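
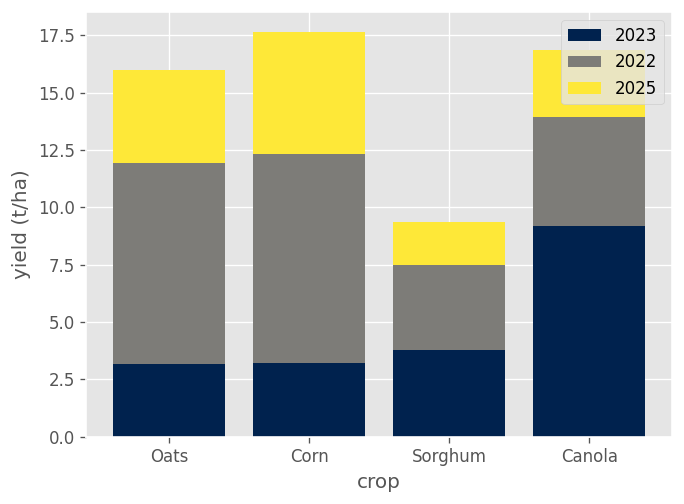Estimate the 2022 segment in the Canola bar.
2022 top ≈ 14, bottom ≈ 10; segment ≈ 4.

≈ 4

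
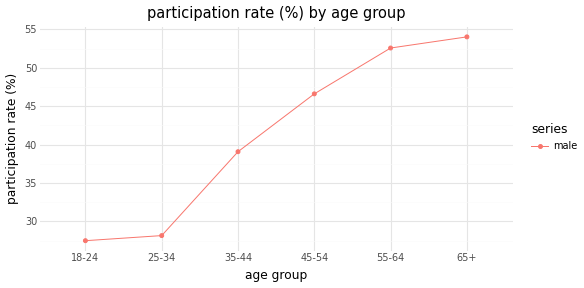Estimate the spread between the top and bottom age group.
Max 65+ ≈ 55, min 18-24 ≈ 25; range ≈ 30.

≈ 30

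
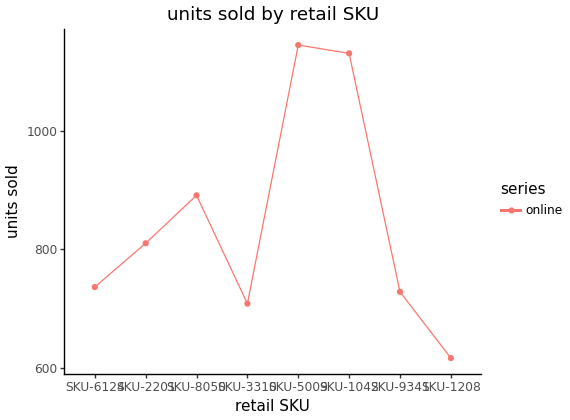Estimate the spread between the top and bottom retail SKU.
Max SKU-5009 ≈ 1150, min SKU-1208 ≈ 600; range ≈ 550.

≈ 550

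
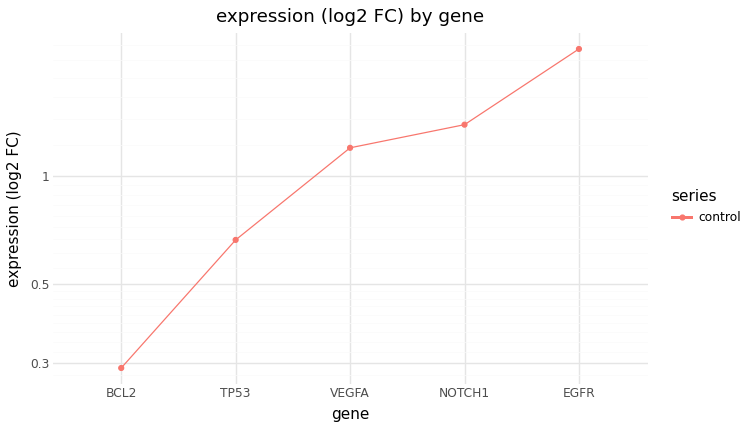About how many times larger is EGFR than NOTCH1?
EGFR ≈ 2.2, NOTCH1 ≈ 1.4; 2.2/1.4 ≈ 1.57.

≈ 1.57×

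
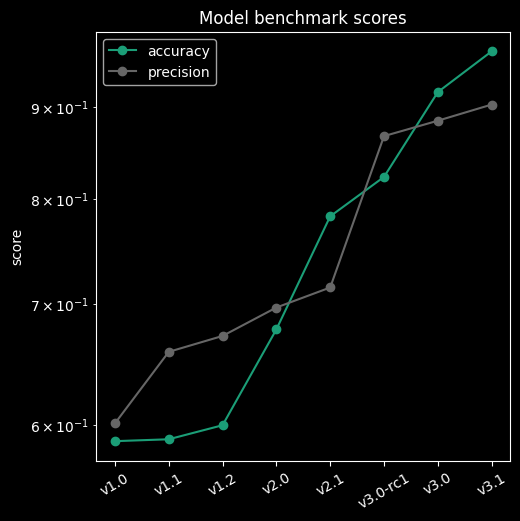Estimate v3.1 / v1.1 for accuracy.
v3.1 ≈ 0.95, v1.1 ≈ 0.60; 0.95/0.60 ≈ 1.58.

≈ 1.58×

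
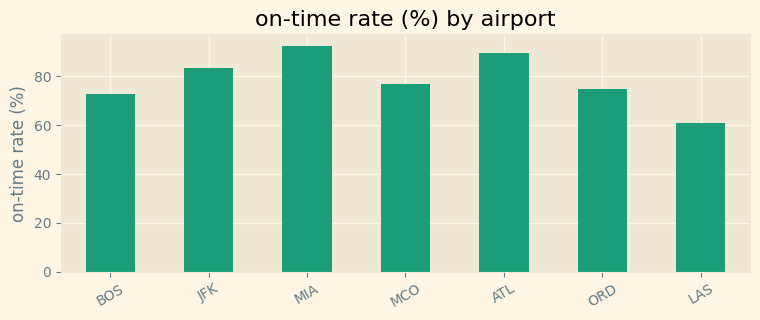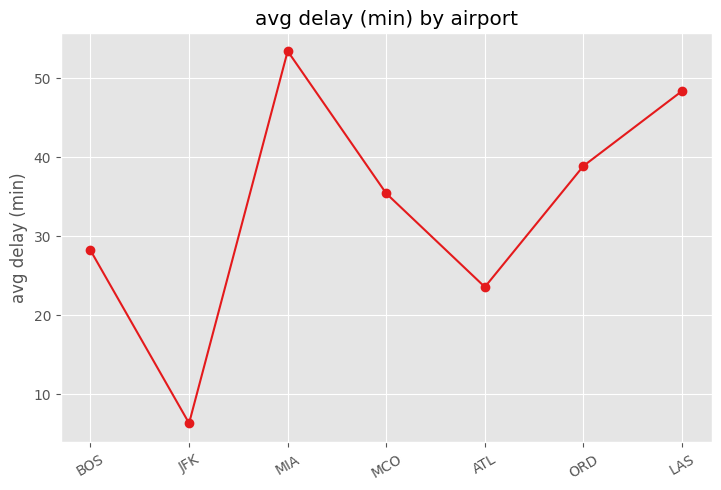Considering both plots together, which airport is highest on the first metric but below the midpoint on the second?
ATL

Chart 2 median avg delay (min) ≈ 35; below-median airports: BOS, JFK, ATL. Among those, ATL has the highest on-time rate (%) (≈ 90).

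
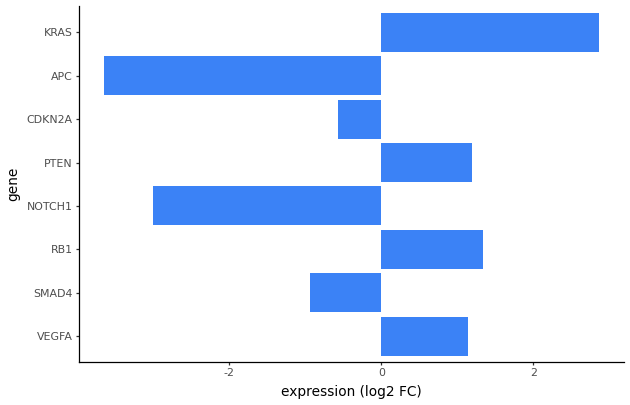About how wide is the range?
≈ 7

Max KRAS ≈ 3, min APC ≈ -4; range ≈ 7.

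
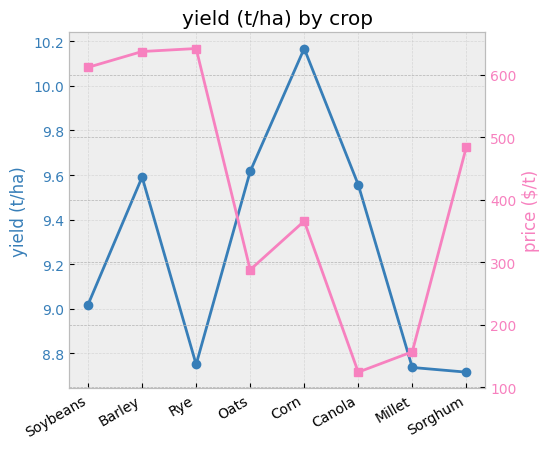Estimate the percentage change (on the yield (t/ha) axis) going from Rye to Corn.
≈ +15.9%

Rye ≈ 8.8, Corn ≈ 10.2; (10.2 − 8.8) / 8.8 ≈ +15.9%.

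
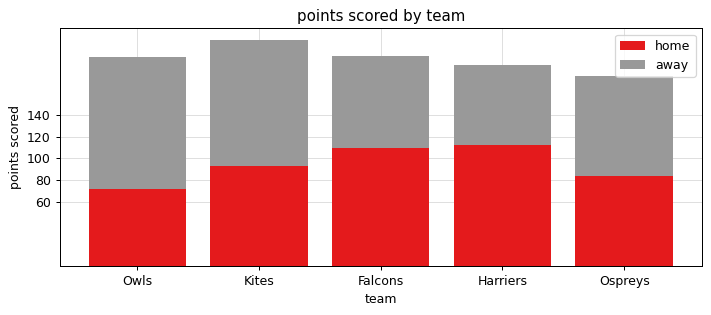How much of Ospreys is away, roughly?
away top ≈ 180, bottom ≈ 80; segment ≈ 100.

≈ 100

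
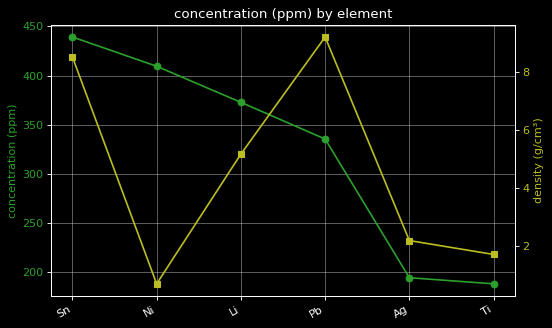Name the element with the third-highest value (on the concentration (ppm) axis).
Top 4 (on the concentration (ppm) axis): Sn ≈ 450, Ni ≈ 400, Li ≈ 375, Pb ≈ 325.

Li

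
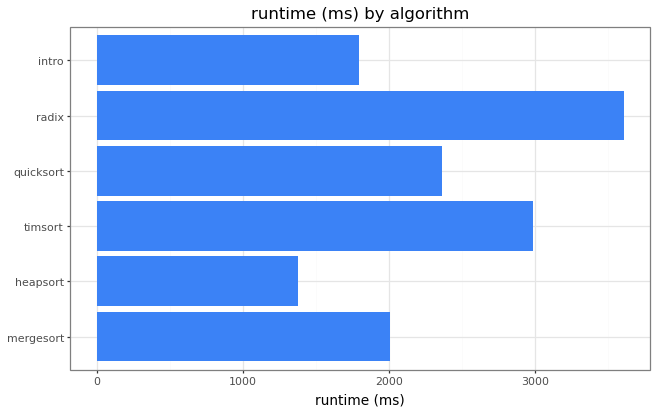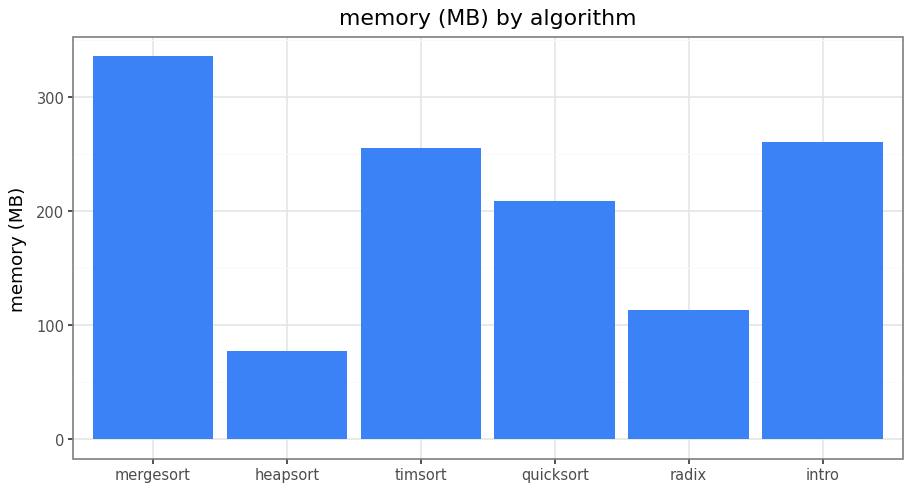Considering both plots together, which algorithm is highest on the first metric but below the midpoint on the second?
Chart 2 median memory (MB) ≈ 250; below-median algorithms: heapsort, quicksort, radix. Among those, radix has the highest runtime (ms) (≈ 3500).

radix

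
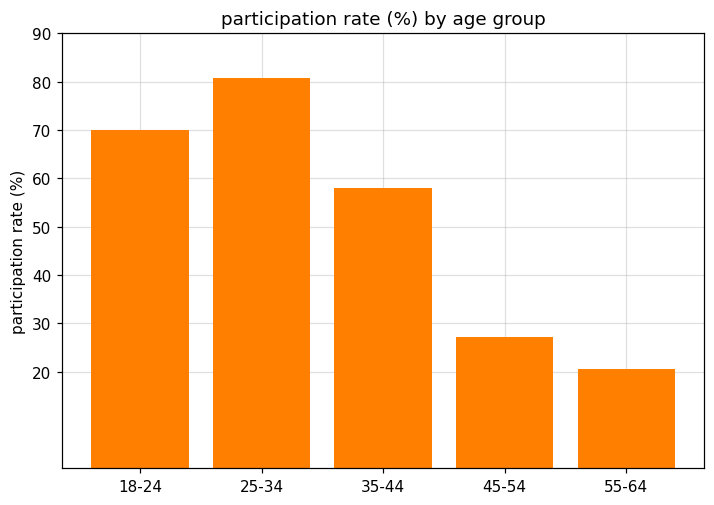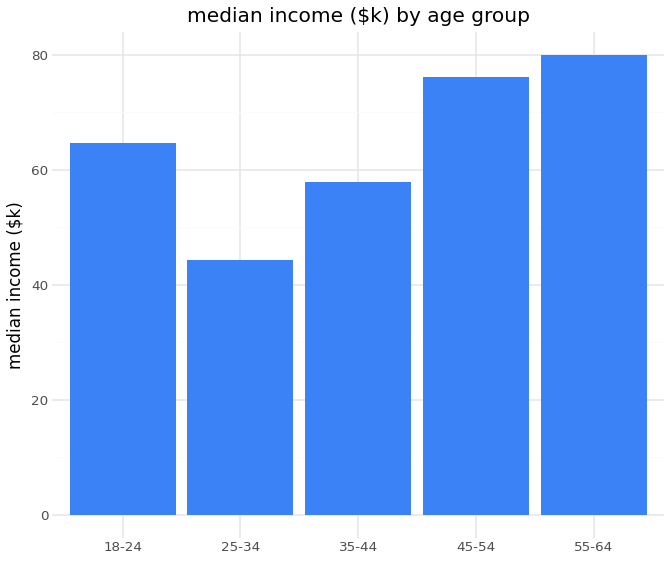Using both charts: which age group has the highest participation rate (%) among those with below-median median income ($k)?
25-34

Chart 2 median median income ($k) ≈ 60; below-median age groups: 25-34, 35-44. Among those, 25-34 has the highest participation rate (%) (≈ 80).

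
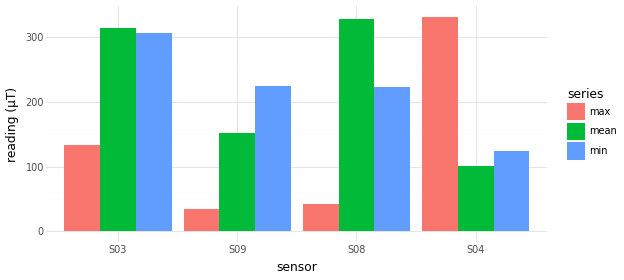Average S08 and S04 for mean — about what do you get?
≈ 225

(350 + 100) / 2 ≈ 225.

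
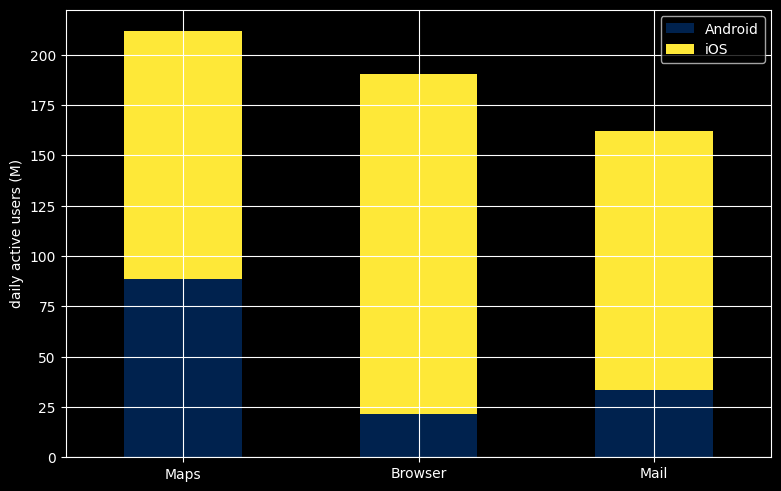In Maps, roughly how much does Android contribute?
≈ 80

Android top ≈ 80, bottom ≈ 0; segment ≈ 80.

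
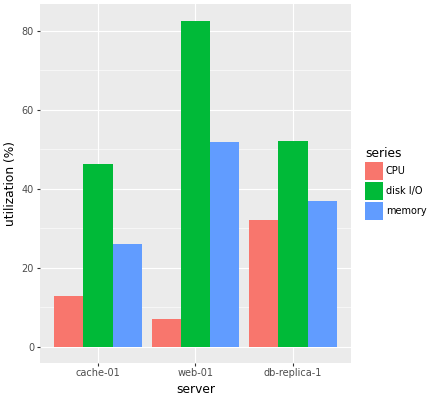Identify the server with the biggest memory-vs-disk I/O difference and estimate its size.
web-01, ≈ 30 %

web-01: memory ≈ 50, disk I/O ≈ 80 → gap ≈ 30. Next-largest (cache-01) is only ≈ 20.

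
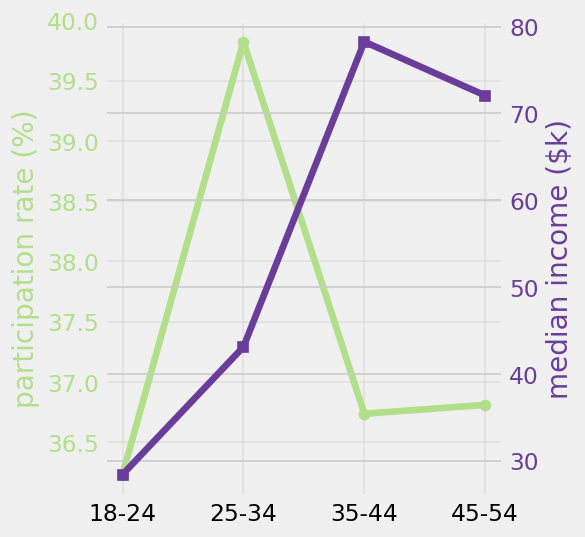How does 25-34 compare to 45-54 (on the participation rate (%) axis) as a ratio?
25-34 ≈ 40.0, 45-54 ≈ 37.0; 40.0/37.0 ≈ 1.08.

≈ 1.08×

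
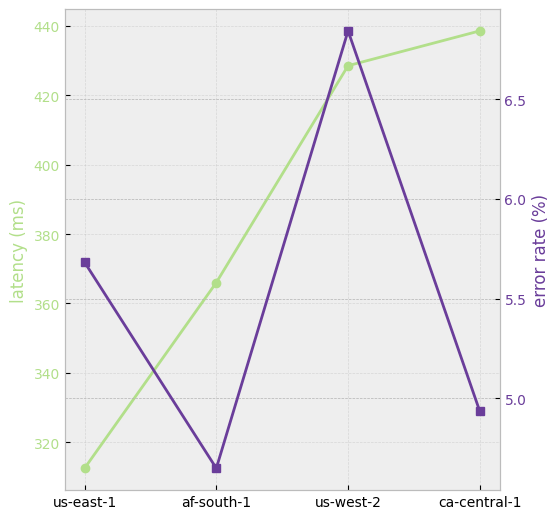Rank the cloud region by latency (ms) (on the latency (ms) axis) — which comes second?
Top 3 (on the latency (ms) axis): ca-central-1 ≈ 440, us-west-2 ≈ 420, af-south-1 ≈ 360.

us-west-2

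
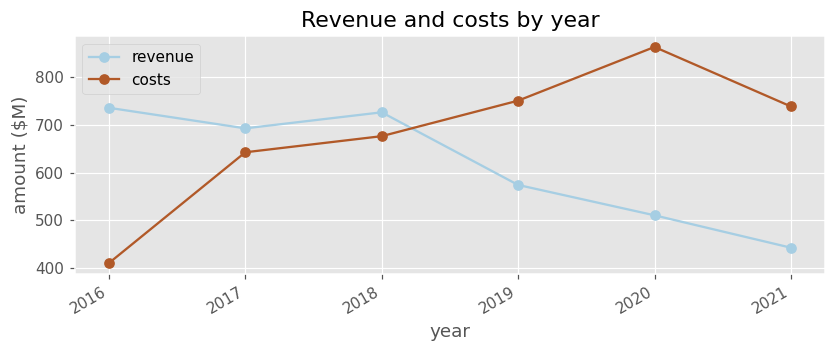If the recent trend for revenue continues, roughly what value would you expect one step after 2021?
Last three: 550, 500, 450 → slope ≈ -50/step → next ≈ 400.

≈ 400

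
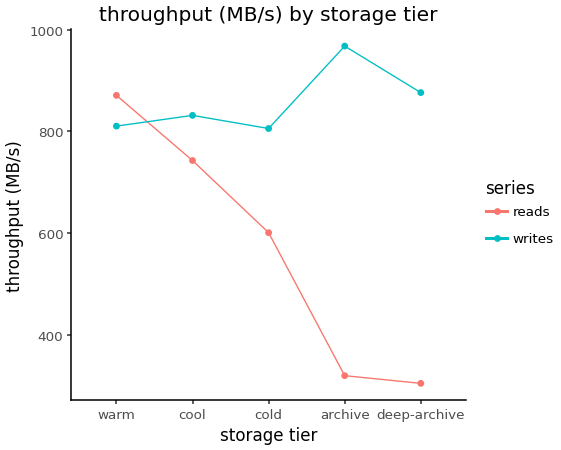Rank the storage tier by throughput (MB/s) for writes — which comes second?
deep-archive

Top 3 for writes: archive ≈ 1000, deep-archive ≈ 900, cool ≈ 800.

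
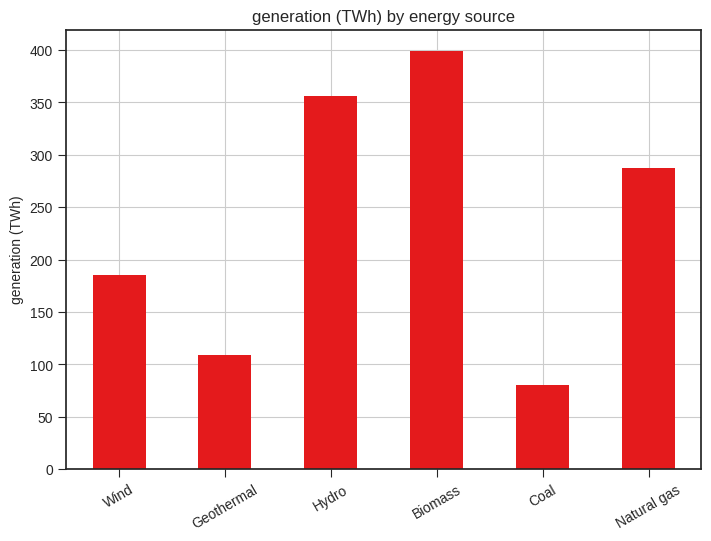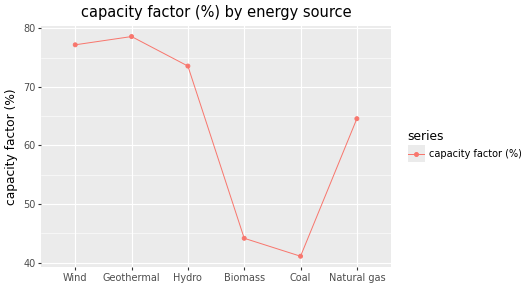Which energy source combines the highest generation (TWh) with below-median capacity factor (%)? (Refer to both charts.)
Chart 2 median capacity factor (%) ≈ 70; below-median energy sources: Biomass, Coal, Natural gas. Among those, Biomass has the highest generation (TWh) (≈ 400).

Biomass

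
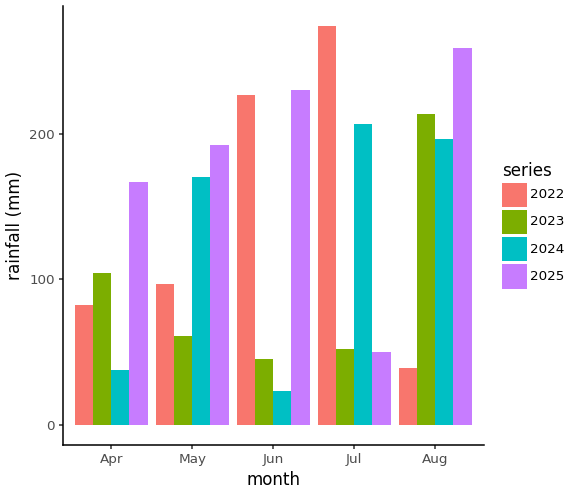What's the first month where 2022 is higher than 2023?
Apr: 2022 ≈ 75 vs 2023 ≈ 100 (not yet); May: 2022 ≈ 100 vs 2023 ≈ 50 (first crossover).

May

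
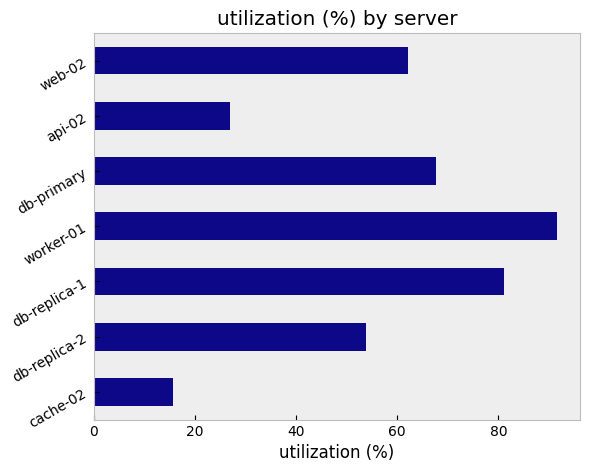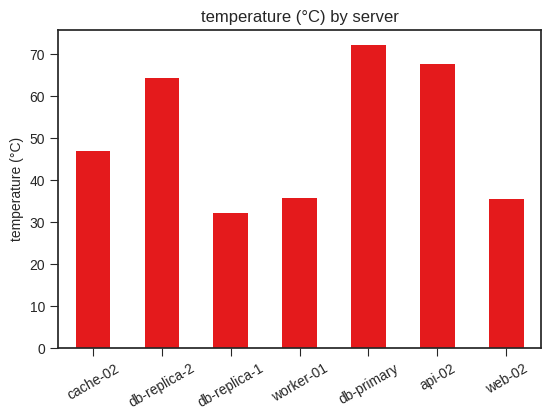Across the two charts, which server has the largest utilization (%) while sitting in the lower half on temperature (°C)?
Chart 2 median temperature (°C) ≈ 50; below-median servers: db-replica-1, worker-01, web-02. Among those, worker-01 has the highest utilization (%) (≈ 90).

worker-01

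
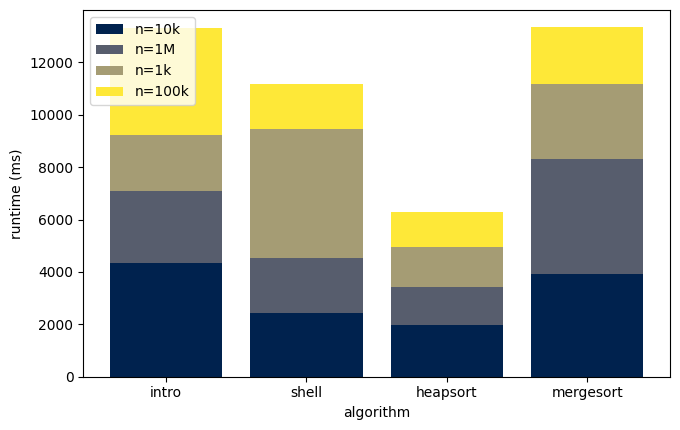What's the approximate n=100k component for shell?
n=100k top ≈ 12000, bottom ≈ 10000; segment ≈ 2000.

≈ 2000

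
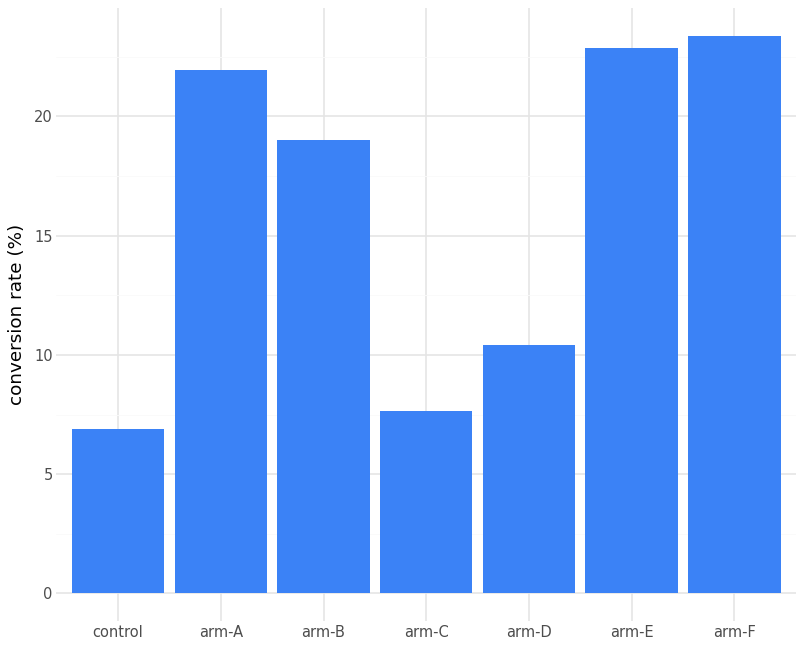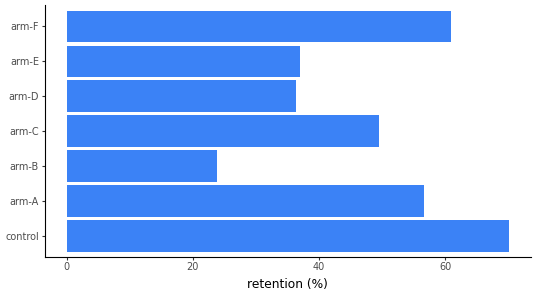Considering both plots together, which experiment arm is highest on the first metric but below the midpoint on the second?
Chart 2 median retention (%) ≈ 50; below-median experiment arms: arm-B, arm-D, arm-E. Among those, arm-E has the highest conversion rate (%) (≈ 25).

arm-E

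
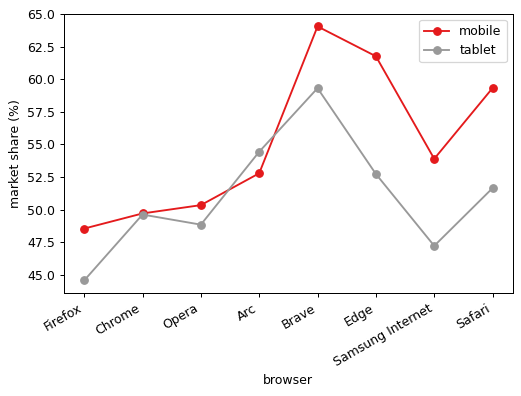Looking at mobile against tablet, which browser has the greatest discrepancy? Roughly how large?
Edge, ≈ 10 %

Edge: mobile ≈ 62, tablet ≈ 52 → gap ≈ 10. Next-largest (Safari) is only ≈ 8.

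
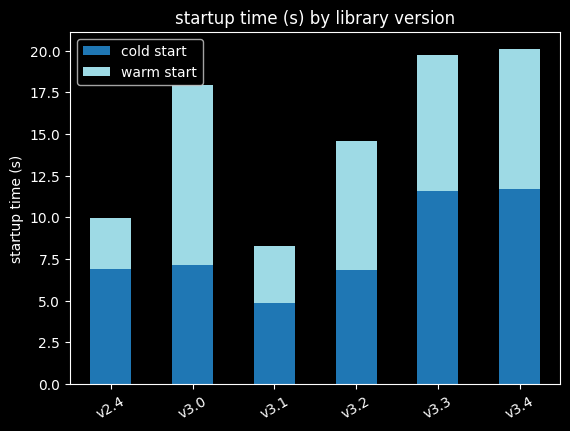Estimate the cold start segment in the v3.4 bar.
cold start top ≈ 12, bottom ≈ 0; segment ≈ 12.

≈ 12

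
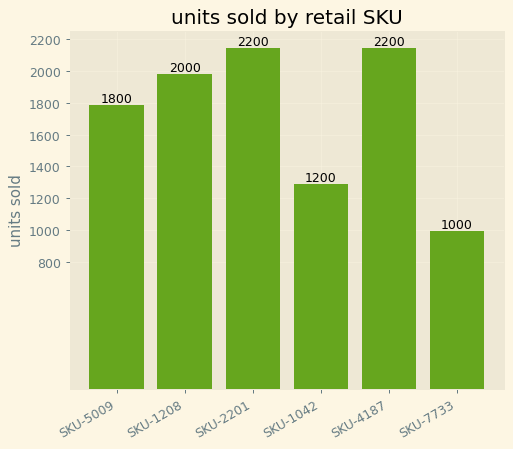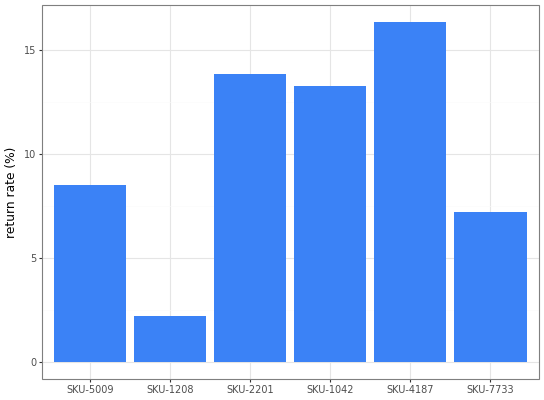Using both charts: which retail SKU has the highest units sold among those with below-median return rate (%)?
SKU-1208

Chart 2 median return rate (%) ≈ 10; below-median retail SKUs: SKU-5009, SKU-1208, SKU-7733. Among those, SKU-1208 has the highest units sold (≈ 2000).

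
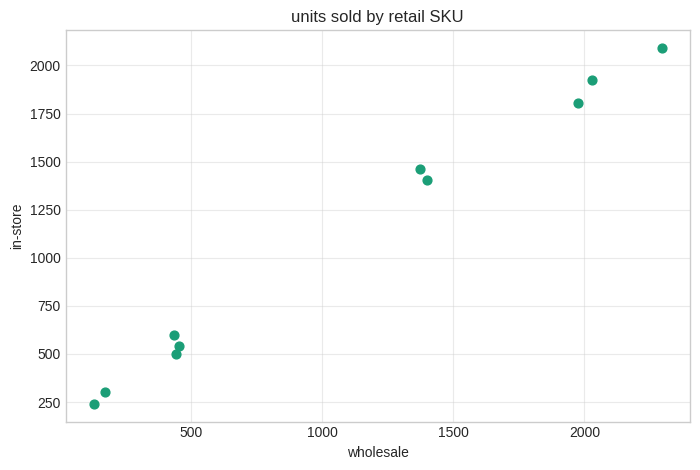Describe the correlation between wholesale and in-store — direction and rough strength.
Points are positively correlated; strong (|r| ≈ 1.0).

positive, strong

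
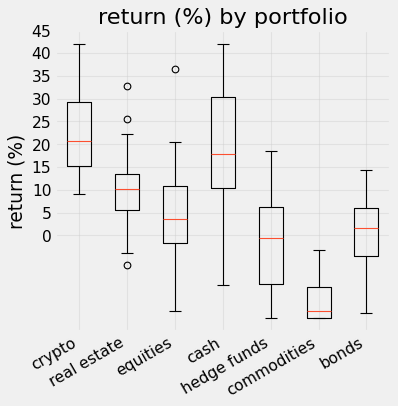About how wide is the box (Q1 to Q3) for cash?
Q3 ≈ 30, Q1 ≈ 10; IQR ≈ 20.

≈ 20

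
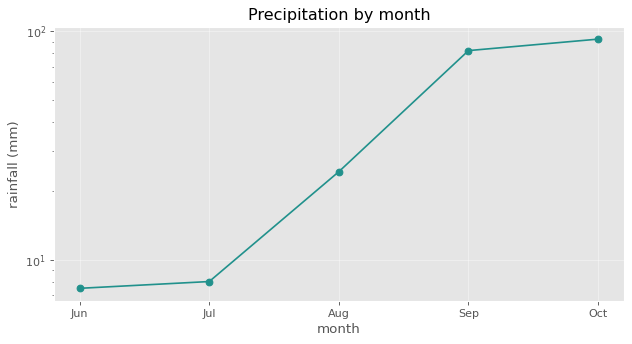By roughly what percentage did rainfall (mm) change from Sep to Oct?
Sep ≈ 80, Oct ≈ 90; (90 − 80) / 80 ≈ +12.5%.

≈ +12.5%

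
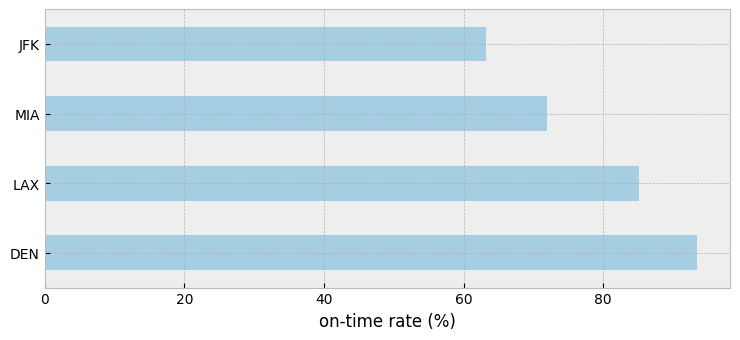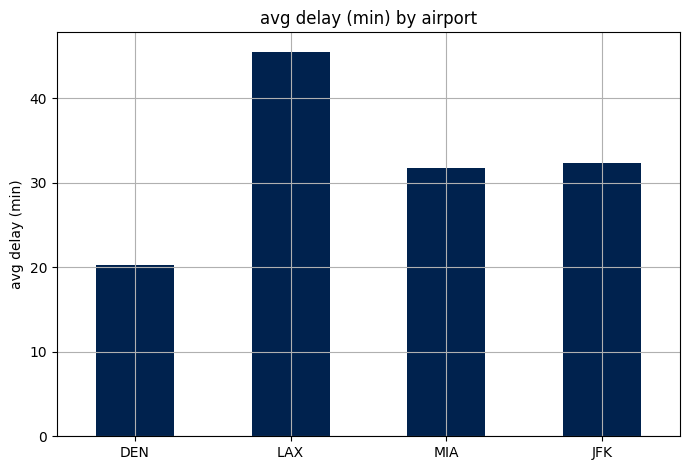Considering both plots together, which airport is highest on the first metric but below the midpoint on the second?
DEN

Chart 2 median avg delay (min) ≈ 30; below-median airports: DEN, MIA. Among those, DEN has the highest on-time rate (%) (≈ 90).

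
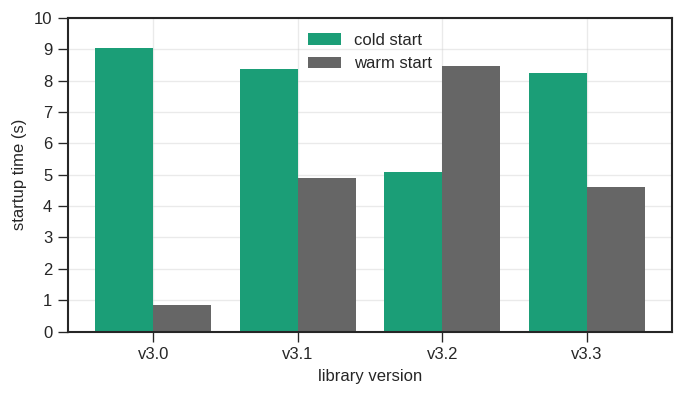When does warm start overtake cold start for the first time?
v3.1: warm start ≈ 5 vs cold start ≈ 8 (not yet); v3.2: warm start ≈ 8 vs cold start ≈ 5 (first crossover).

v3.2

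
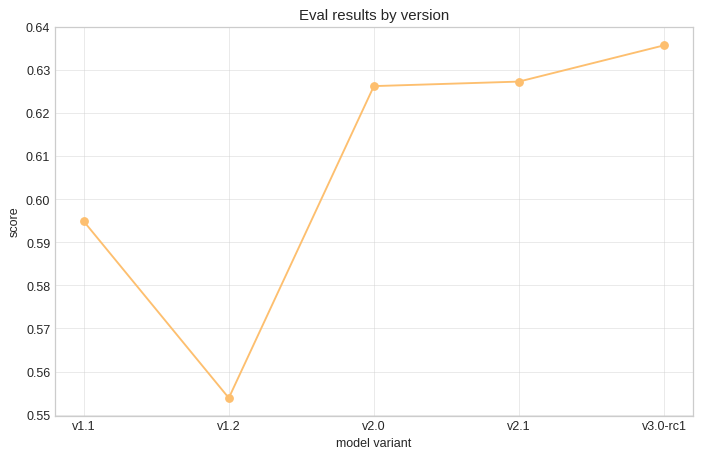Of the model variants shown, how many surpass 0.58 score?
4

Above 0.58: v1.1, v2.0, v2.1, v3.0-rc1.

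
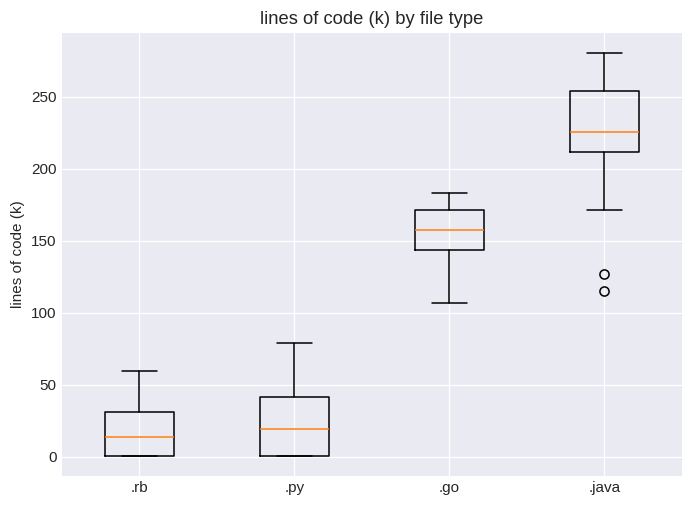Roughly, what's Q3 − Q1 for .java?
Q3 ≈ 260, Q1 ≈ 220; IQR ≈ 40.

≈ 40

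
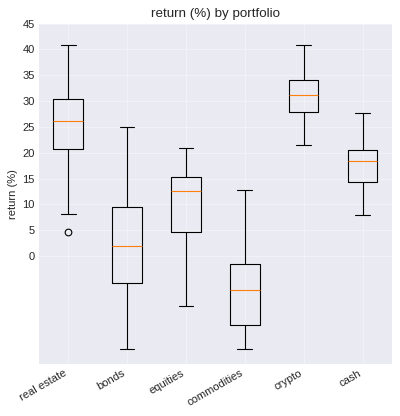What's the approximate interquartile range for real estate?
Q3 ≈ 30, Q1 ≈ 20; IQR ≈ 10.

≈ 10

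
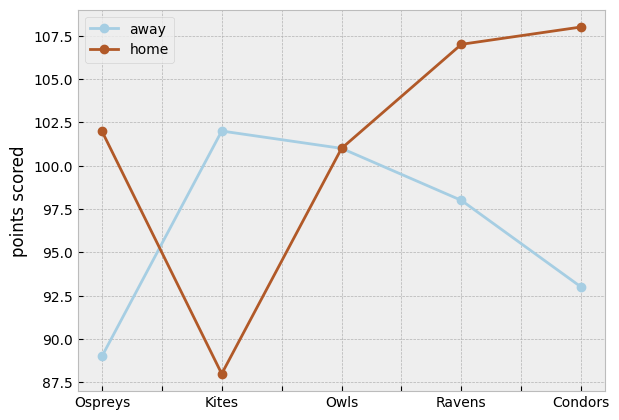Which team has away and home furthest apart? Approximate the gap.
Condors: away ≈ 92, home ≈ 108 → gap ≈ 16. Next-largest (Kites) is only ≈ 14.

Condors, ≈ 16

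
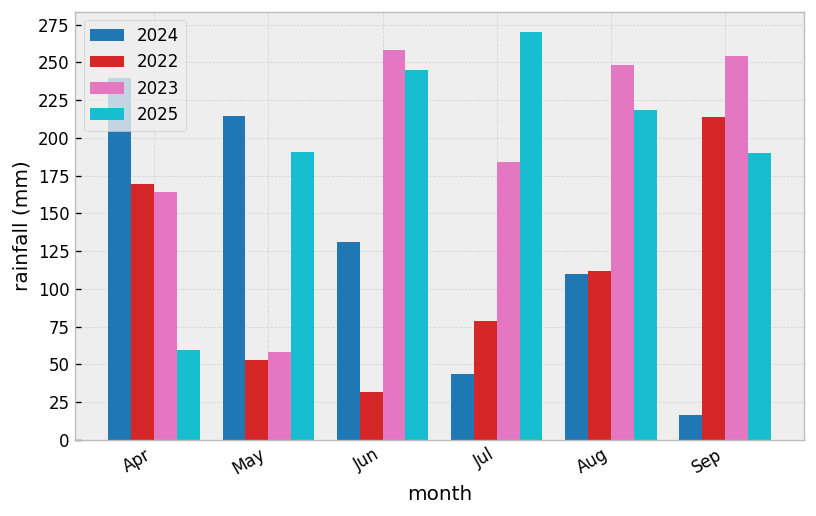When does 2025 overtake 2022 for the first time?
Apr: 2025 ≈ 50 vs 2022 ≈ 175 (not yet); May: 2025 ≈ 200 vs 2022 ≈ 50 (first crossover).

May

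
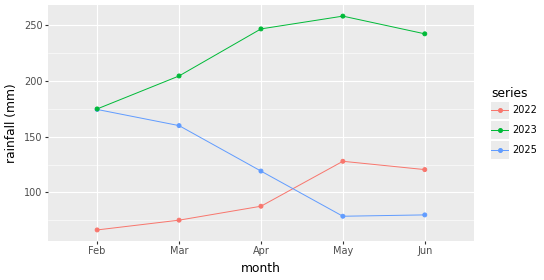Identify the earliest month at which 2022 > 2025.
Apr: 2022 ≈ 80 vs 2025 ≈ 120 (not yet); May: 2022 ≈ 120 vs 2025 ≈ 80 (first crossover).

May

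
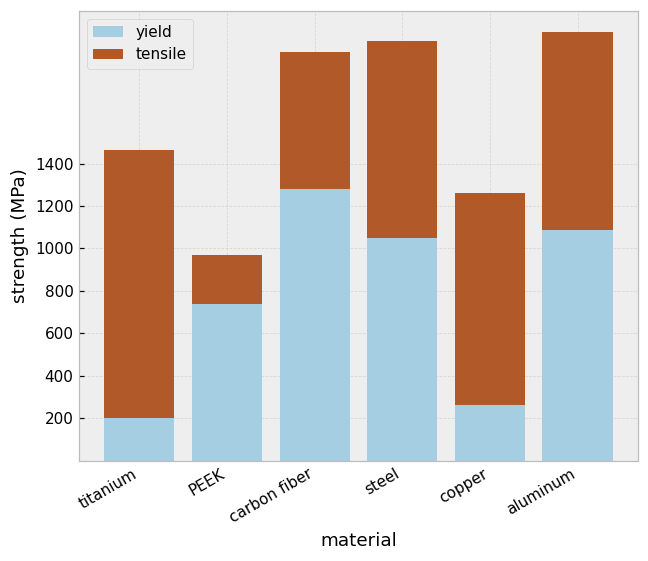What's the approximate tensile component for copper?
tensile top ≈ 1200, bottom ≈ 200; segment ≈ 1000.

≈ 1000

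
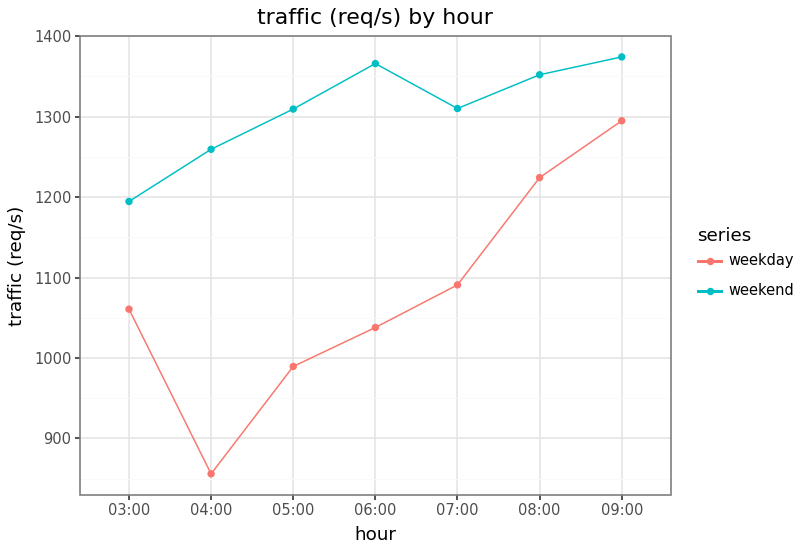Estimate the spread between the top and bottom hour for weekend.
≈ 150

Max 09:00 ≈ 1350, min 03:00 ≈ 1200; range ≈ 150.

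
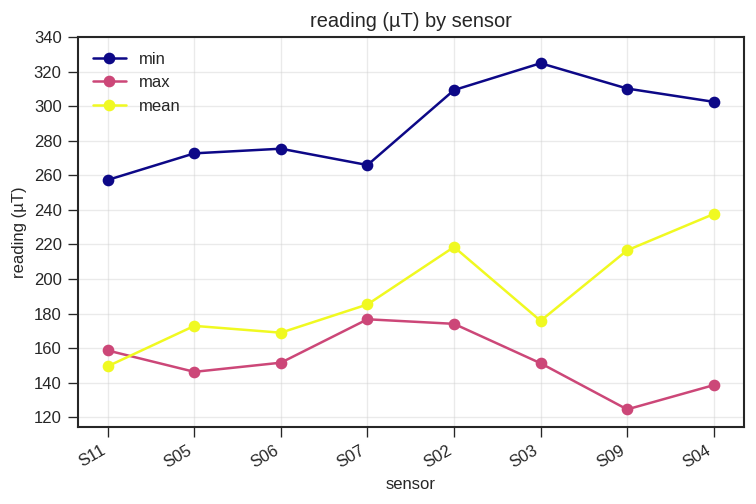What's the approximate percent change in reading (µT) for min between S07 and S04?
≈ +15.4%

S07 ≈ 260, S04 ≈ 300; (300 − 260) / 260 ≈ +15.4%.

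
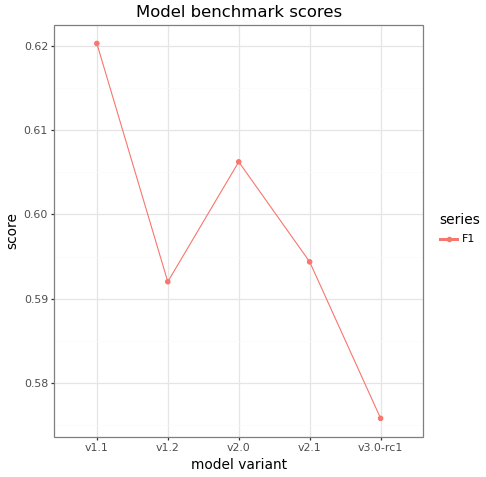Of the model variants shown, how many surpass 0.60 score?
2

Above 0.60: v1.1, v2.0.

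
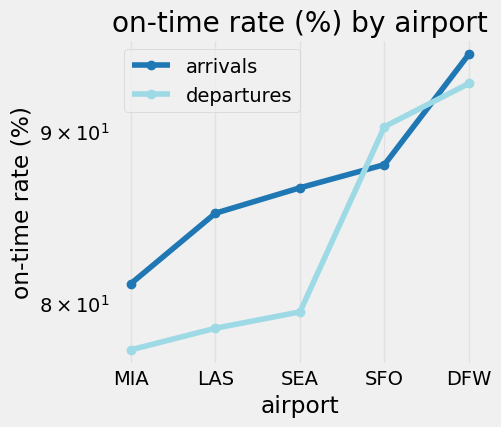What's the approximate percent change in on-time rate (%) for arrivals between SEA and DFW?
≈ +9.3%

SEA ≈ 86, DFW ≈ 94; (94 − 86) / 86 ≈ +9.3%.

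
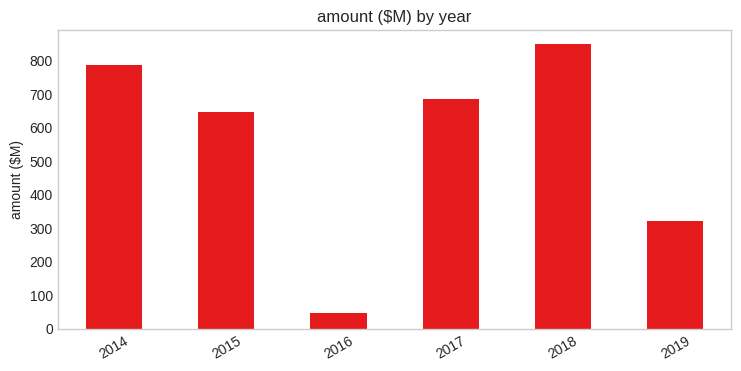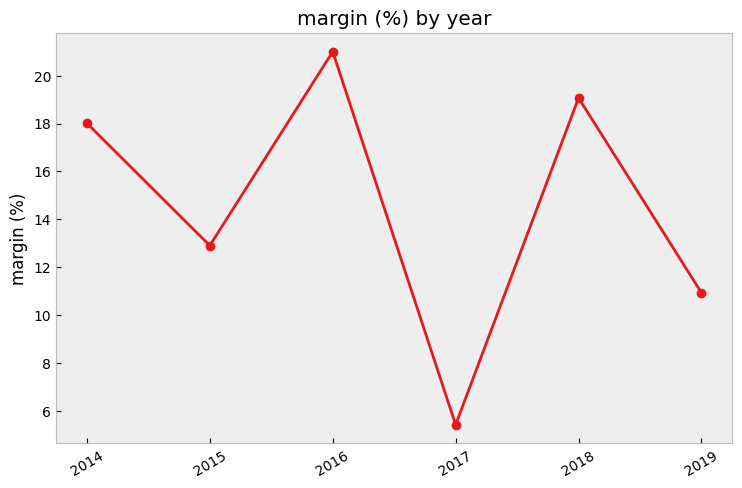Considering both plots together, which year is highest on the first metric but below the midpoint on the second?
2017

Chart 2 median margin (%) ≈ 16; below-median years: 2015, 2017, 2019. Among those, 2017 has the highest amount ($M) (≈ 700).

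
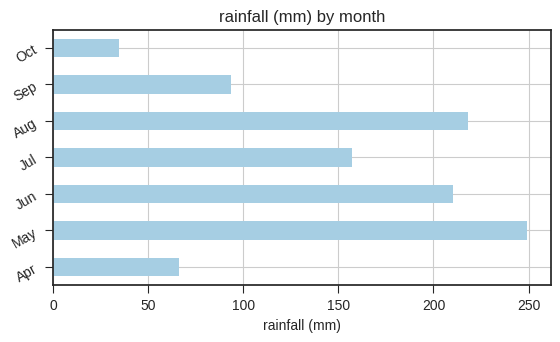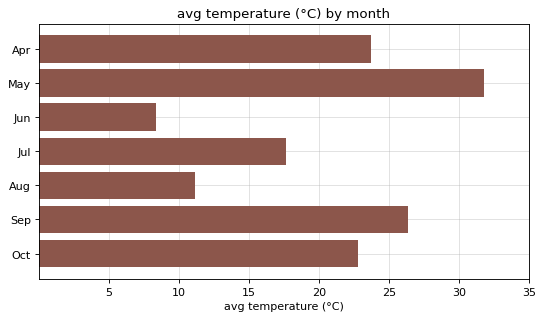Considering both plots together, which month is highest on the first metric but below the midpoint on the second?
Chart 2 median avg temperature (°C) ≈ 25; below-median months: Jun, Jul, Aug. Among those, Aug has the highest rainfall (mm) (≈ 225).

Aug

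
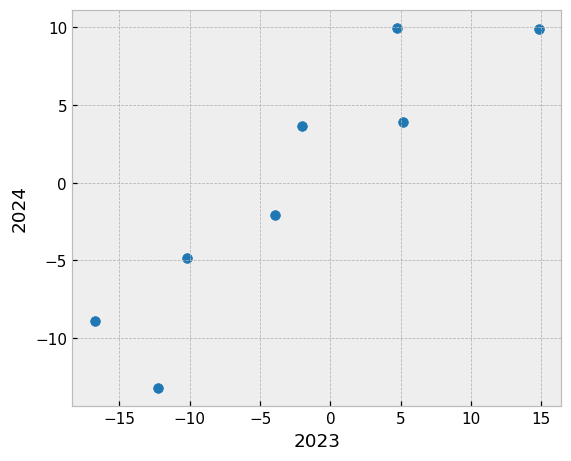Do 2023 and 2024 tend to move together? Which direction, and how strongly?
Points are positively correlated; strong (|r| ≈ 0.9).

positive, strong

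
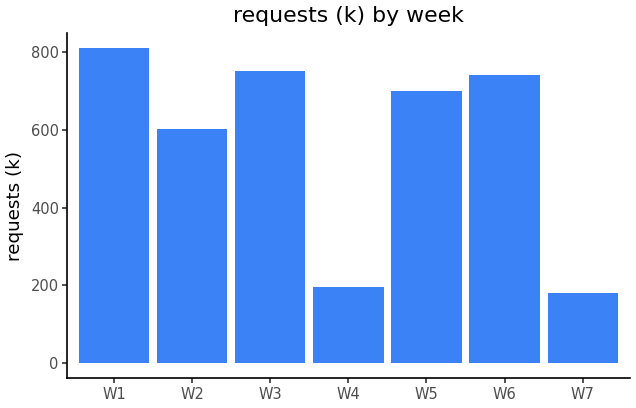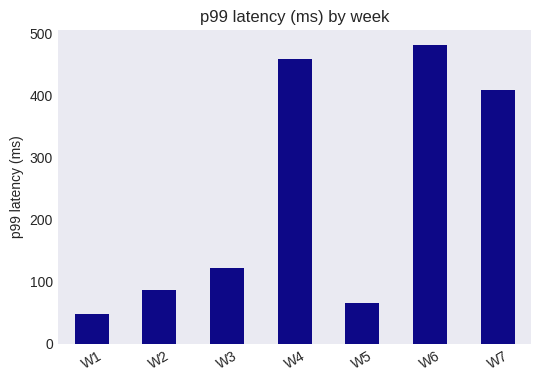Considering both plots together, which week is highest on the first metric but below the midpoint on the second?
W1

Chart 2 median p99 latency (ms) ≈ 100; below-median weeks: W1, W2, W5. Among those, W1 has the highest requests (k) (≈ 800).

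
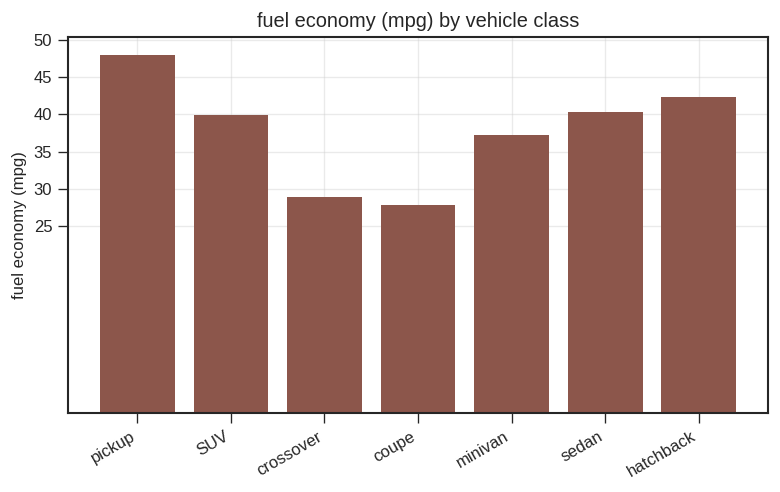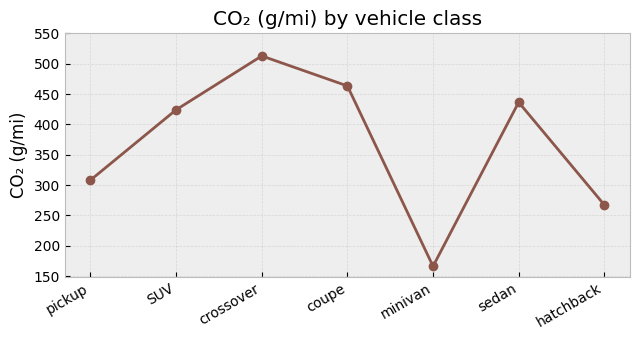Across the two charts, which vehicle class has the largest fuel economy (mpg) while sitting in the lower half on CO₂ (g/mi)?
pickup

Chart 2 median CO₂ (g/mi) ≈ 400; below-median vehicle classes: pickup, minivan, hatchback. Among those, pickup has the highest fuel economy (mpg) (≈ 50).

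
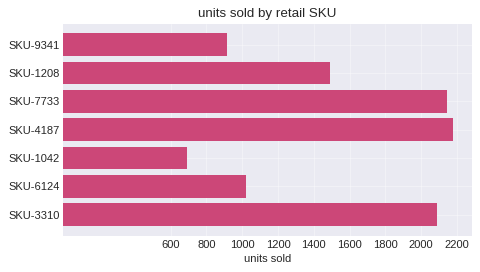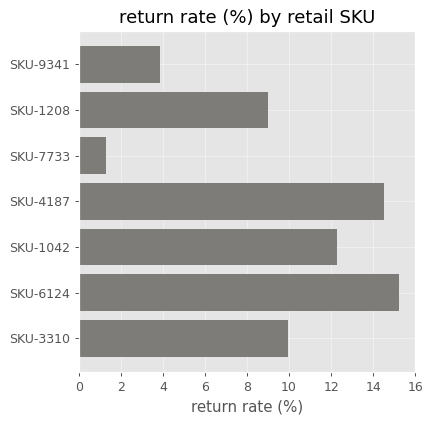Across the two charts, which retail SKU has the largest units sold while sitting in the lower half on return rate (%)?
Chart 2 median return rate (%) ≈ 10; below-median retail SKUs: SKU-9341, SKU-1208, SKU-7733. Among those, SKU-7733 has the highest units sold (≈ 2200).

SKU-7733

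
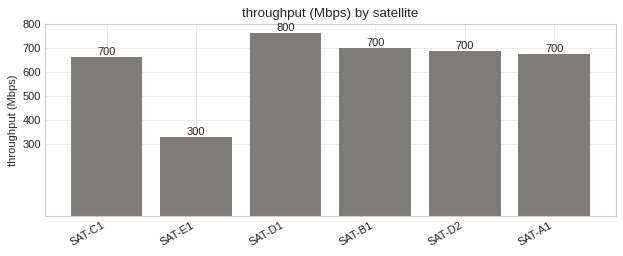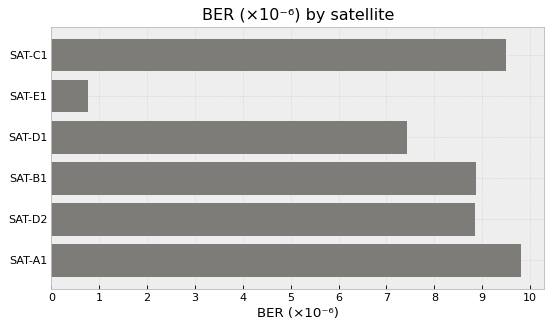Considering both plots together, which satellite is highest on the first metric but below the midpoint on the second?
Chart 2 median BER (×10⁻⁶) ≈ 9; below-median satellites: SAT-E1, SAT-D1, SAT-D2. Among those, SAT-D1 has the highest throughput (Mbps) (≈ 800).

SAT-D1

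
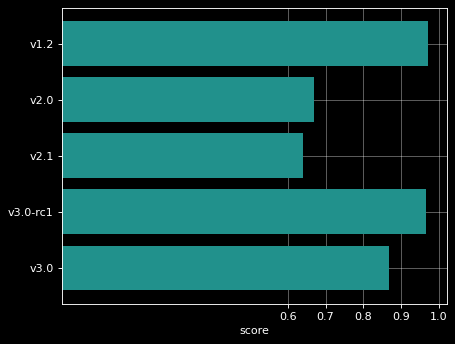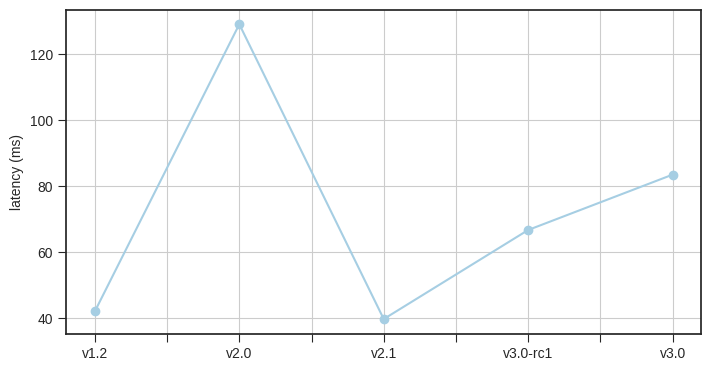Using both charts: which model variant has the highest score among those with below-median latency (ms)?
Chart 2 median latency (ms) ≈ 60; below-median model variants: v1.2, v2.1. Among those, v1.2 has the highest score (≈ 1).

v1.2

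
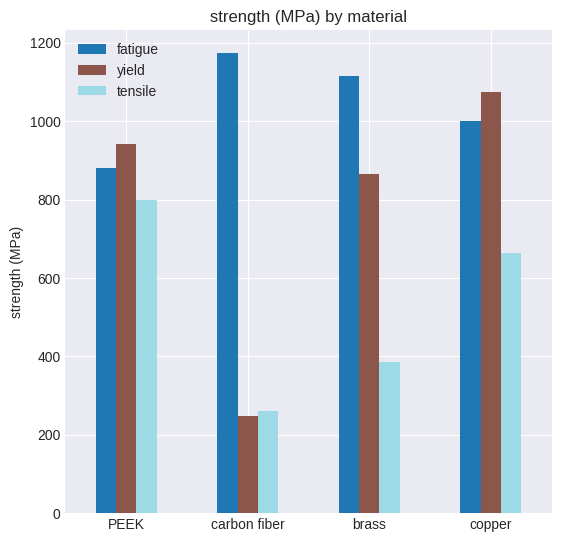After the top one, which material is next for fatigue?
Top 3 for fatigue: carbon fiber ≈ 1200, brass ≈ 1100, copper ≈ 1000.

brass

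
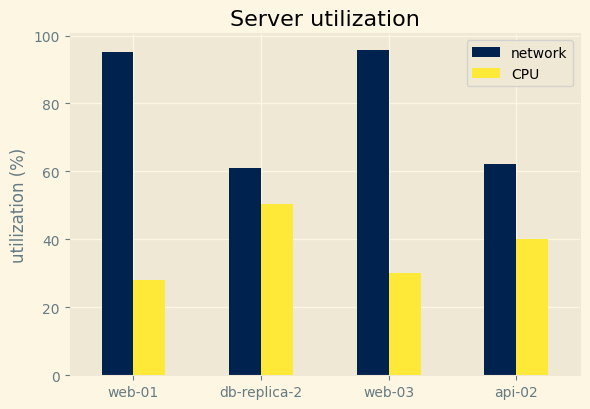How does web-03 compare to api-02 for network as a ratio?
≈ 1.67×

web-03 ≈ 100, api-02 ≈ 60; 100/60 ≈ 1.67.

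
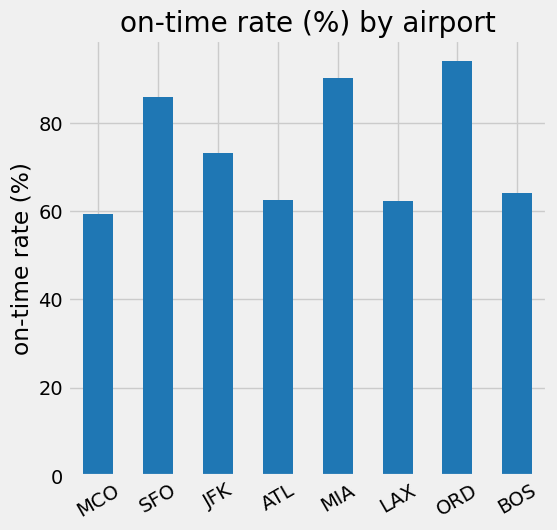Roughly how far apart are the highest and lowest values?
≈ 30

Max ORD ≈ 90, min MCO ≈ 60; range ≈ 30.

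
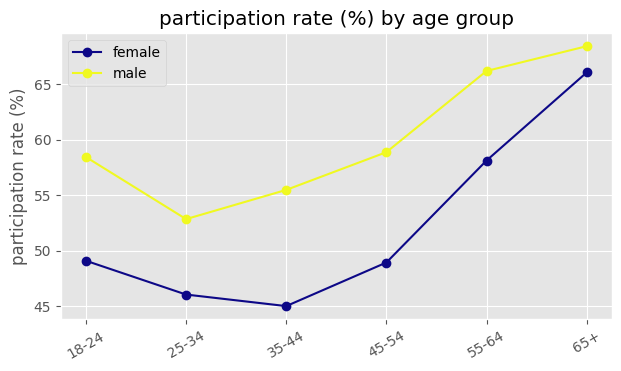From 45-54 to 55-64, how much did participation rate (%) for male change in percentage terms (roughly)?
≈ +13.8%

45-54 ≈ 58, 55-64 ≈ 66; (66 − 58) / 58 ≈ +13.8%.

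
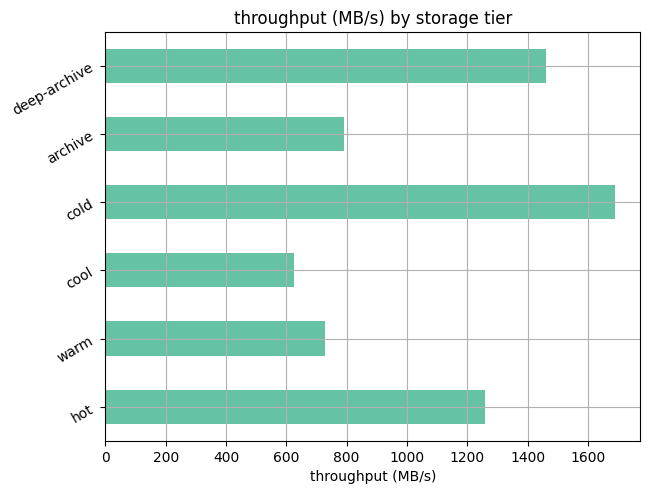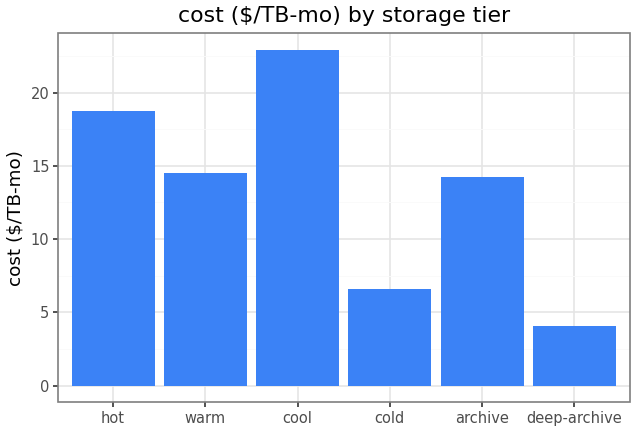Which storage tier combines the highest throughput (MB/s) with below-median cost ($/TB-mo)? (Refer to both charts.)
cold

Chart 2 median cost ($/TB-mo) ≈ 15; below-median storage tiers: cold, archive, deep-archive. Among those, cold has the highest throughput (MB/s) (≈ 1600).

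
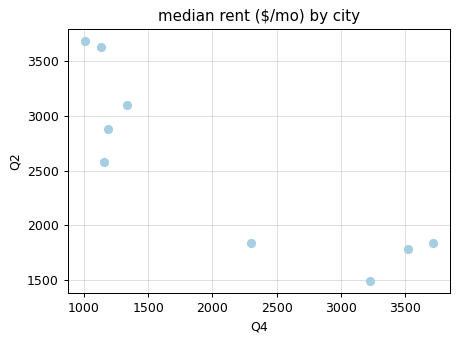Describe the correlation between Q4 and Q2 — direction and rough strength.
negative, strong

Points are negatively correlated; strong (|r| ≈ 0.9).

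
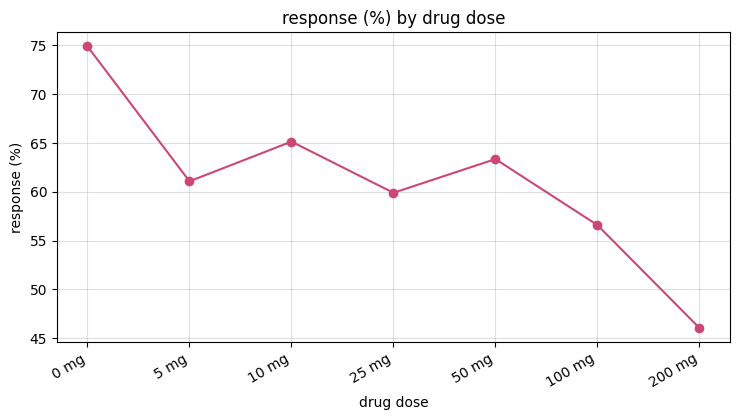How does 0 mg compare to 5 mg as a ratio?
0 mg ≈ 75, 5 mg ≈ 60; 75/60 ≈ 1.25.

≈ 1.25×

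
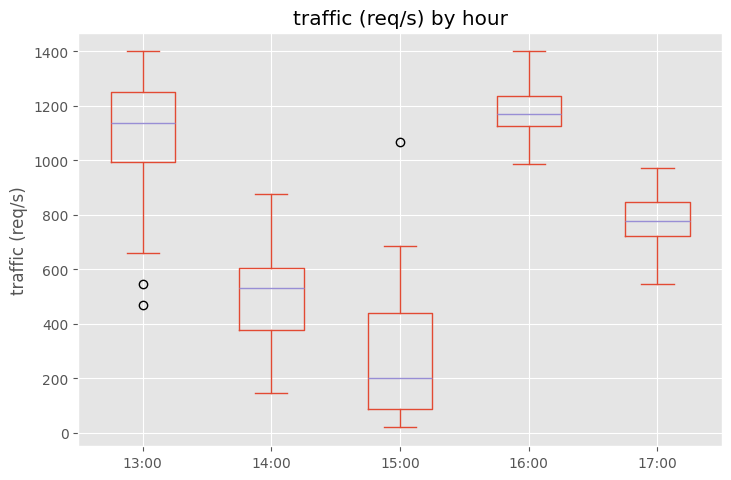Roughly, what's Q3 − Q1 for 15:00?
Q3 ≈ 400, Q1 ≈ 100; IQR ≈ 300.

≈ 300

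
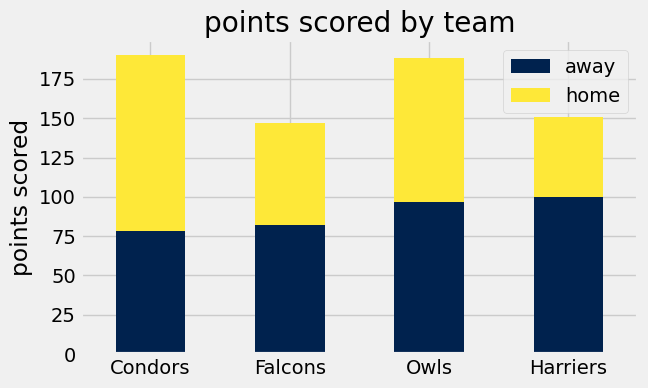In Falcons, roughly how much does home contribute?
≈ 60

home top ≈ 140, bottom ≈ 80; segment ≈ 60.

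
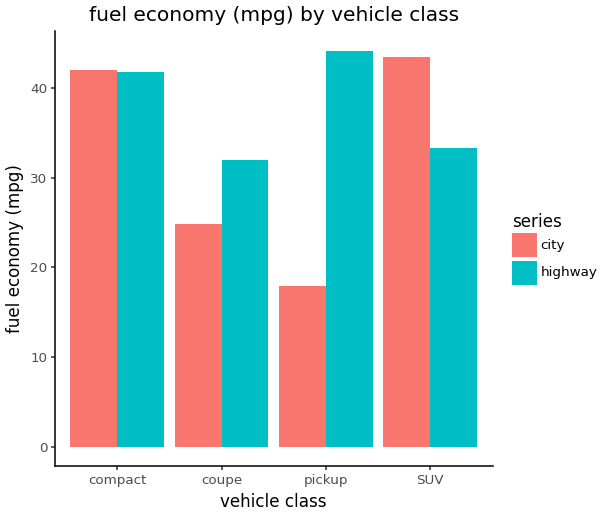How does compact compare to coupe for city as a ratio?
≈ 1.6×

compact ≈ 40, coupe ≈ 25; 40/25 ≈ 1.6.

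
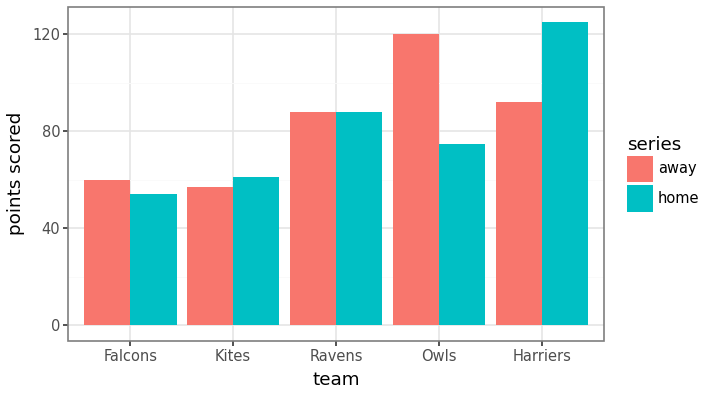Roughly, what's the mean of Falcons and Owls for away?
≈ 90

(60 + 120) / 2 ≈ 90.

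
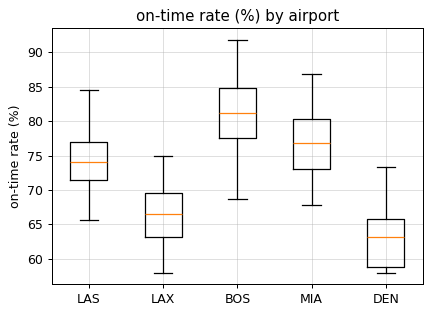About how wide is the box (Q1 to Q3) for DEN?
≈ 8

Q3 ≈ 66, Q1 ≈ 58; IQR ≈ 8.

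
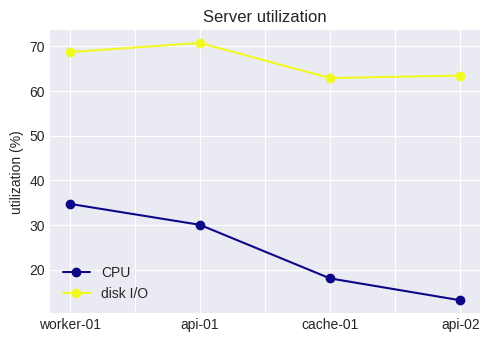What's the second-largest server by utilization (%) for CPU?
Top 3 for CPU: worker-01 ≈ 35, api-01 ≈ 30, cache-01 ≈ 20.

api-01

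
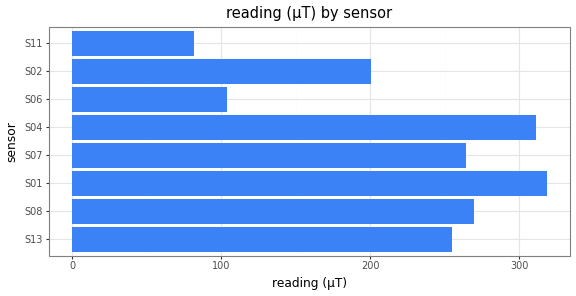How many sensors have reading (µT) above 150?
6

Above 150: S13, S08, S01, S07, S04, S02.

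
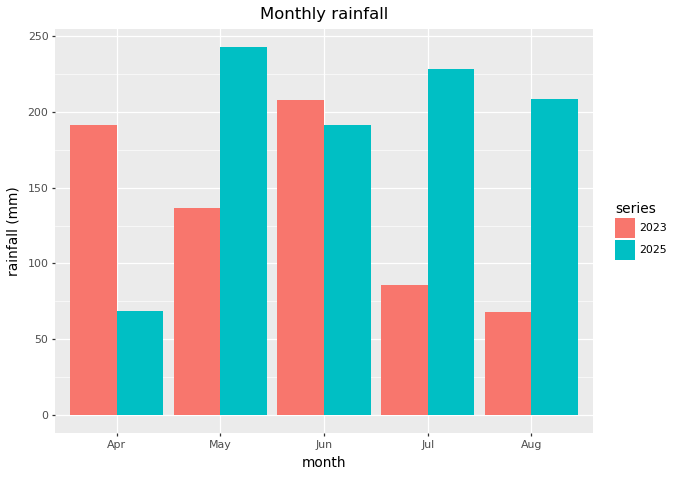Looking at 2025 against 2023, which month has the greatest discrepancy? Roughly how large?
Jul: 2025 ≈ 225, 2023 ≈ 75 → gap ≈ 150. Next-largest (Aug) is only ≈ 125.

Jul, ≈ 150 mm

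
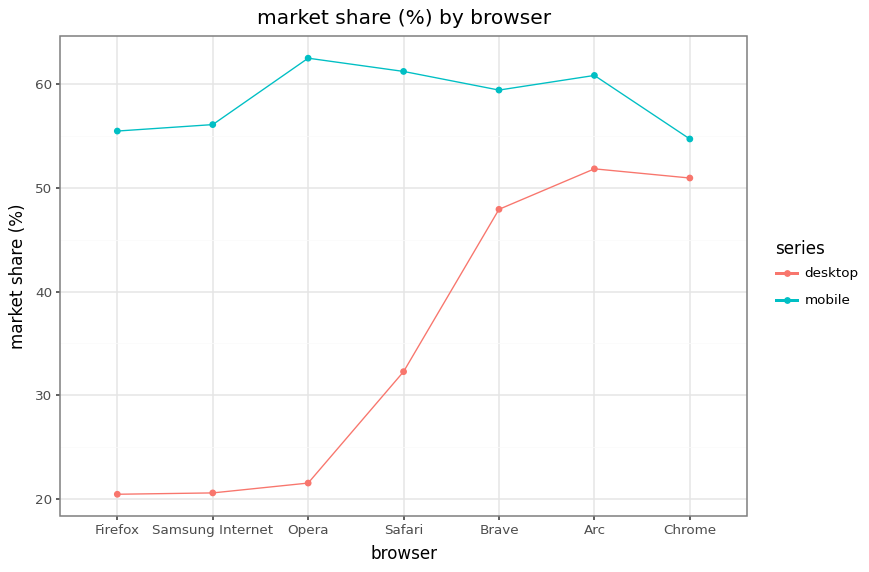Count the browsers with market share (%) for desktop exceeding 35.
Above 35: Brave, Arc, Chrome.

3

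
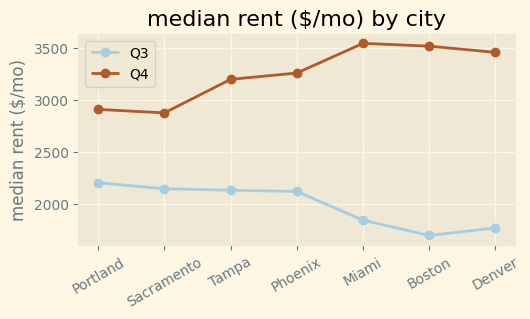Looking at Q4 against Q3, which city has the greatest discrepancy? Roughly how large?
Boston, ≈ 2000 $/mo

Boston: Q4 ≈ 3600, Q3 ≈ 1600 → gap ≈ 2000. Next-largest (Miami) is only ≈ 1800.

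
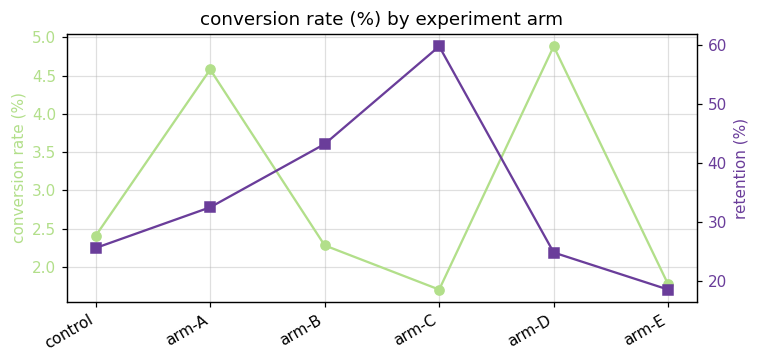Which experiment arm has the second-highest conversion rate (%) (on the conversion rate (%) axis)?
Top 3 (on the conversion rate (%) axis): arm-D ≈ 5.0, arm-A ≈ 4.5, control ≈ 2.5.

arm-A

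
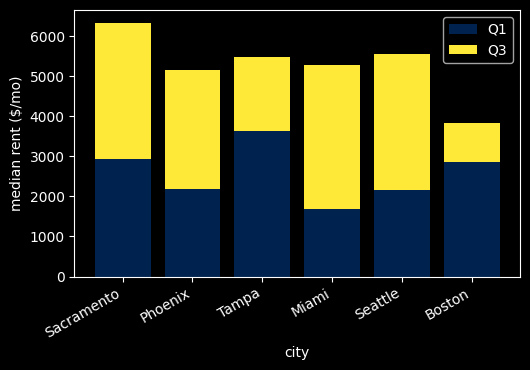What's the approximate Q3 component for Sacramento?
Q3 top ≈ 6000, bottom ≈ 3000; segment ≈ 3000.

≈ 3000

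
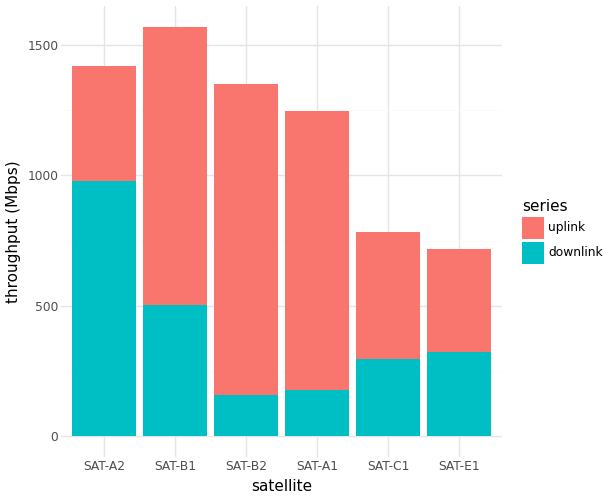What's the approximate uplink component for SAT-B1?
uplink top ≈ 1600, bottom ≈ 600; segment ≈ 1000.

≈ 1000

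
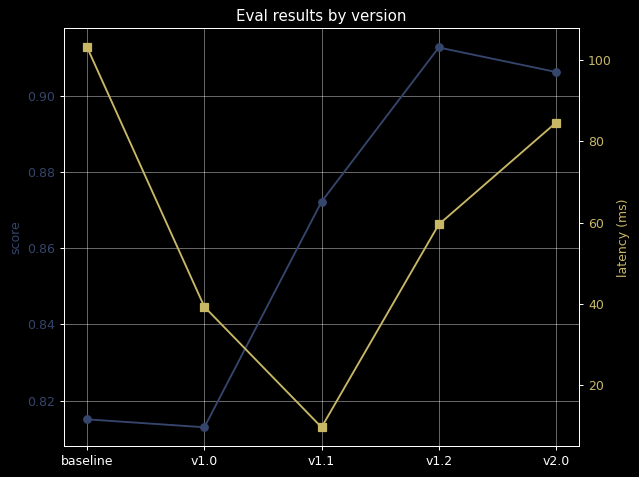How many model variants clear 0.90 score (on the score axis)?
Above 0.90: v1.2, v2.0.

2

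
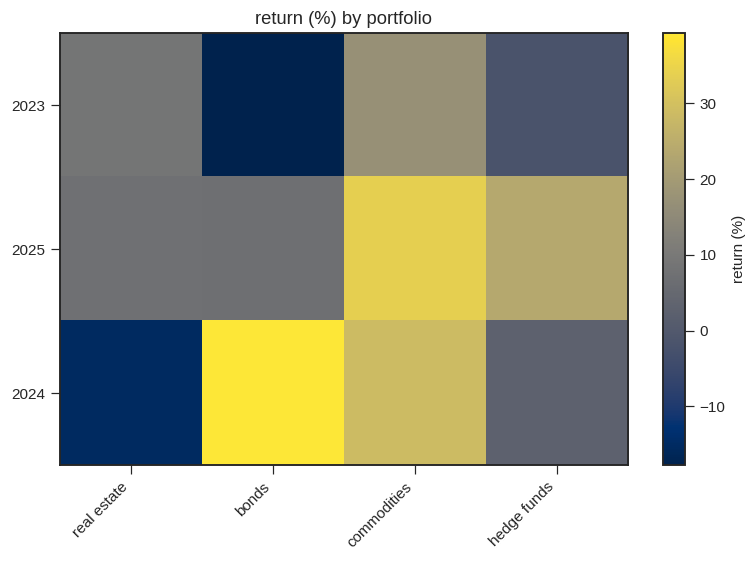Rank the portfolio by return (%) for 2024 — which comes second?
commodities

Top 3 for 2024: bonds ≈ 40, commodities ≈ 30, hedge funds ≈ 5.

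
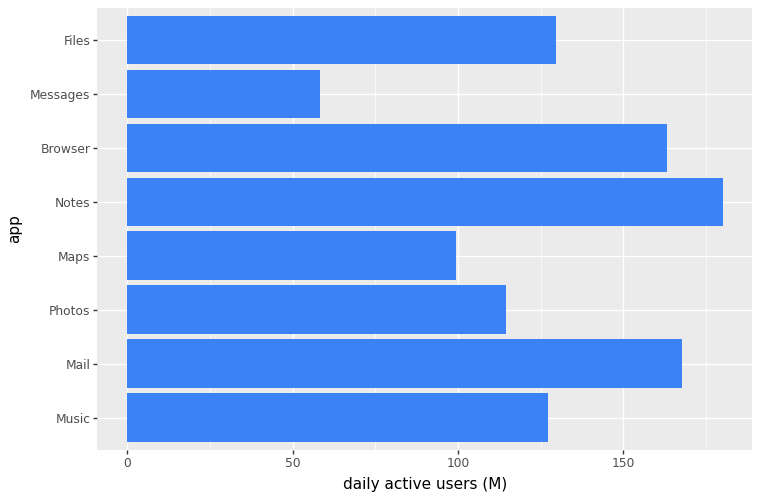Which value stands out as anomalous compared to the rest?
Messages

Messages ≈ 60; the rest sit between ≈ 100 and ≈ 180.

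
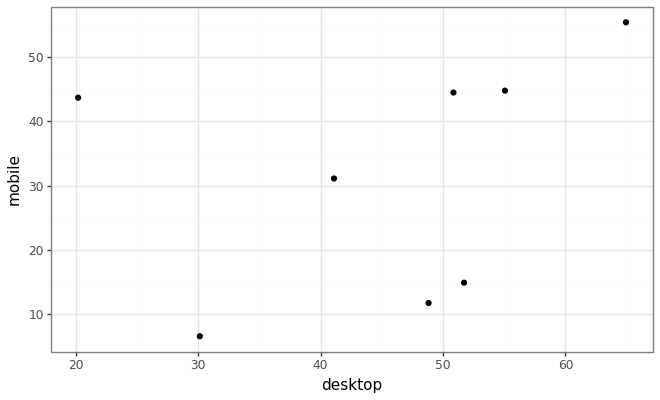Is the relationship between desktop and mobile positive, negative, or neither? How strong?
positive, weak

Points are positively correlated; weak (|r| ≈ 0.3).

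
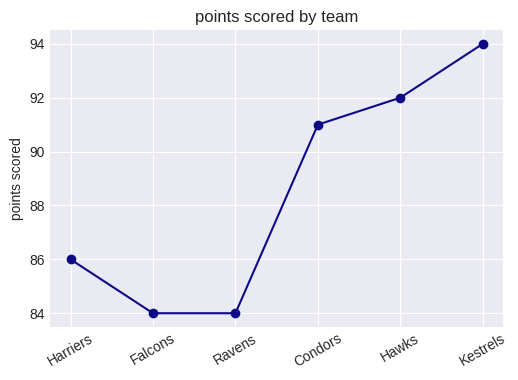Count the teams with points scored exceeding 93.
Above 93: Kestrels.

1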